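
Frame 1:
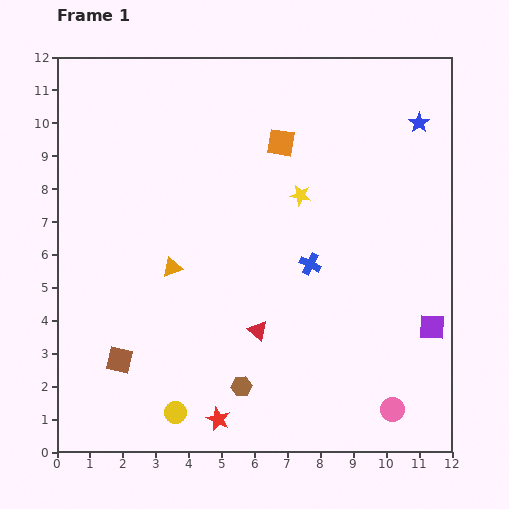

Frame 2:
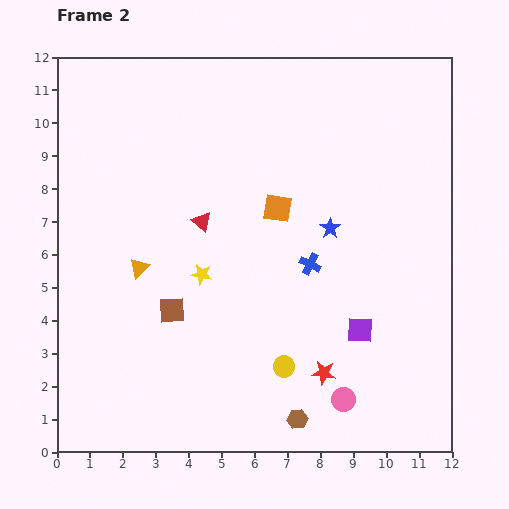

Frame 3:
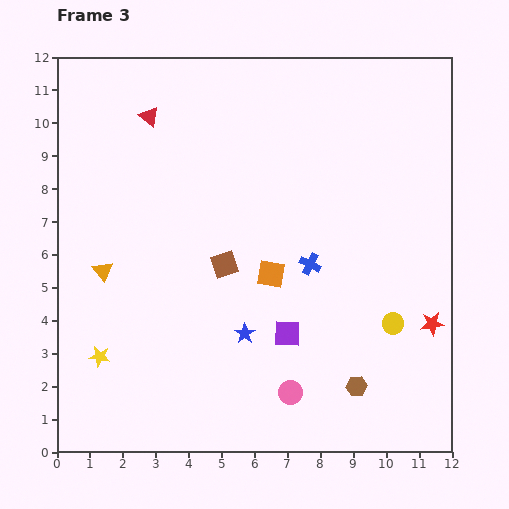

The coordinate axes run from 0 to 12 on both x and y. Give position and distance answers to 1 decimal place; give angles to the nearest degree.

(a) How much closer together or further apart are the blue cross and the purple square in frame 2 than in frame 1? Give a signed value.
-1.7

Distance in frame 1: 4.2. Distance in frame 2: 2.5.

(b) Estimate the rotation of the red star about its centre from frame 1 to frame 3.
31° counter-clockwise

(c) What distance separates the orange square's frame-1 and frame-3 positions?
4.0

The orange square moved from (6.8, 9.4) to (6.5, 5.4), a distance of √(0.3² + 4.0²) ≈ 4.0.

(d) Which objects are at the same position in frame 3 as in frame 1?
the blue cross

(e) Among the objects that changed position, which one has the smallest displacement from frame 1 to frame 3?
the orange triangle

(moved 2.1)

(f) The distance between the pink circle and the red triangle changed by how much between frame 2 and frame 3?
+2.5

Distance in frame 2: 6.9. Distance in frame 3: 9.4.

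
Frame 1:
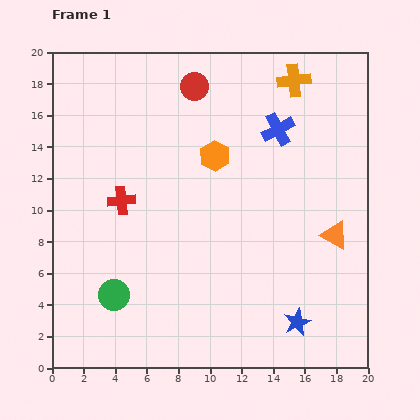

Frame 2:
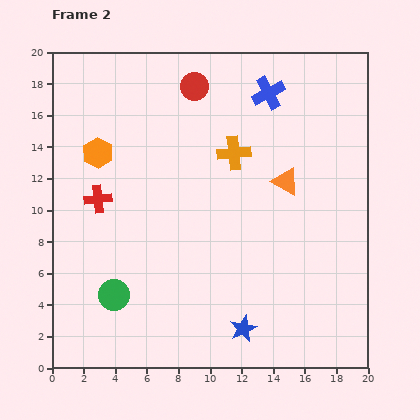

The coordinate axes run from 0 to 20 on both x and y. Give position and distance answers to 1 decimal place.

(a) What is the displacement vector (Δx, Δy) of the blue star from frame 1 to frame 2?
(-3.4, -0.4)

The blue star was at (15.5, 2.9) in frame 1 and (12.1, 2.5) in frame 2.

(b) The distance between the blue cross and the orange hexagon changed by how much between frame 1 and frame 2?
+7.1

Distance in frame 1: 4.3. Distance in frame 2: 11.4.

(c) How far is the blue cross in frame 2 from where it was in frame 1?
2.4

The blue cross moved from (14.3, 15.1) to (13.7, 17.4), a distance of √(0.6² + 2.3²) ≈ 2.4.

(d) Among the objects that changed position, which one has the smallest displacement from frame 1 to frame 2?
the red cross

(moved 1.5)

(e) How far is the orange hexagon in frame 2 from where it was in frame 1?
7.4

The orange hexagon moved from (10.3, 13.4) to (2.9, 13.6), a distance of √(7.4² + 0.2²) ≈ 7.4.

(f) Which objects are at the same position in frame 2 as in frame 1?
the red circle, the green circle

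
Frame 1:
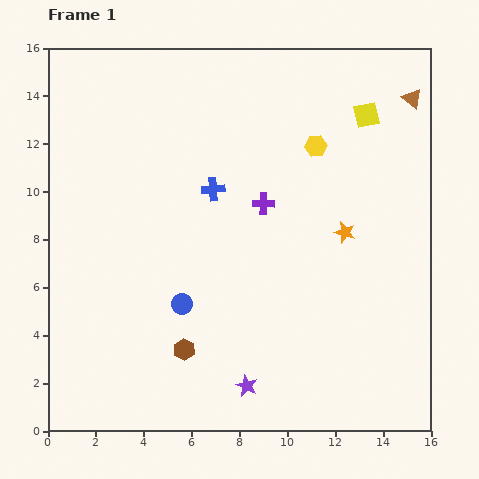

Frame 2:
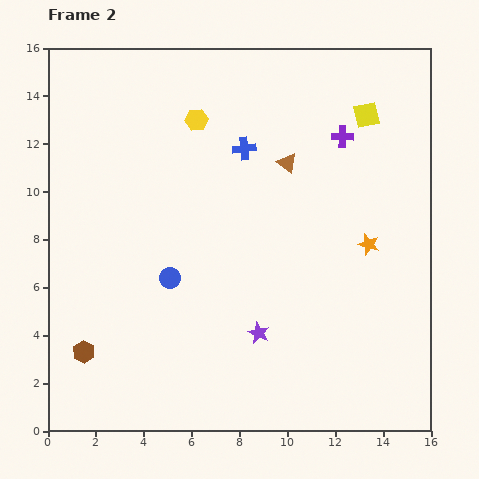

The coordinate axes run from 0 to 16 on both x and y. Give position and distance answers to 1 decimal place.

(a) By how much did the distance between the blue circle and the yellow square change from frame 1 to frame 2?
-0.3

Distance in frame 1: 11.0. Distance in frame 2: 10.7.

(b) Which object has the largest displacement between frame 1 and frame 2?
the brown triangle

(moved 5.9; next 5.1)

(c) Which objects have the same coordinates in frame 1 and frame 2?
the yellow square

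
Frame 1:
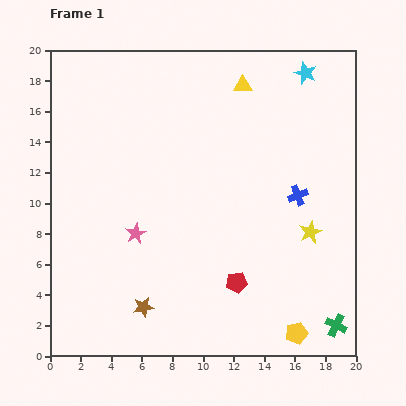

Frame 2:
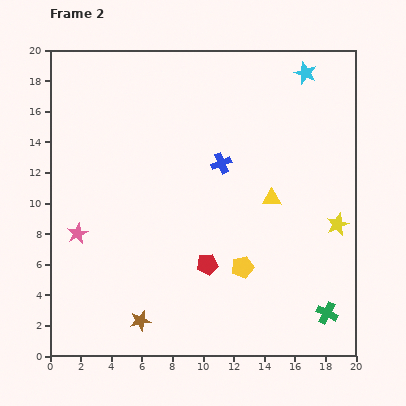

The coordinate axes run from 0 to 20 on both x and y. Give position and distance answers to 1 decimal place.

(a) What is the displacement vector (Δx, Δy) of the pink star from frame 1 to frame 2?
(-3.8, 0.0)

The pink star was at (5.6, 8.0) in frame 1 and (1.8, 8.0) in frame 2.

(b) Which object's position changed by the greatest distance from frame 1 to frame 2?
the yellow triangle

(moved 7.6; next 5.5)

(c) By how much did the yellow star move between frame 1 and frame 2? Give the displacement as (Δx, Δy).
(1.8, 0.5)

The yellow star was at (17.0, 8.1) in frame 1 and (18.8, 8.6) in frame 2.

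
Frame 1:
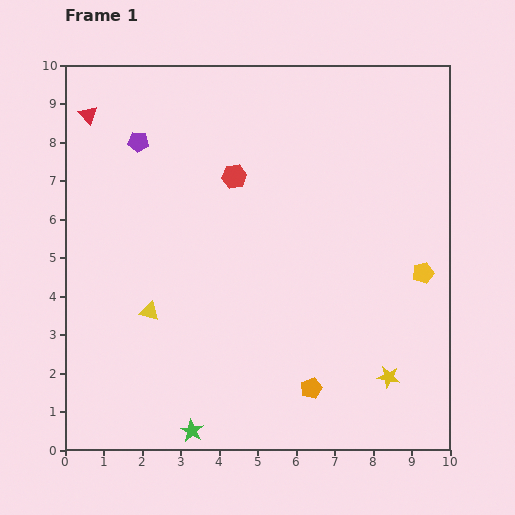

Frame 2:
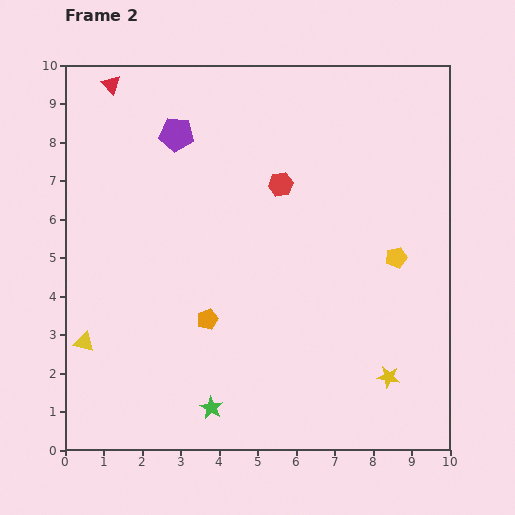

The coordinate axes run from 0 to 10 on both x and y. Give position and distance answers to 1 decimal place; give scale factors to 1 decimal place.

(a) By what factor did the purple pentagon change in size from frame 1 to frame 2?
1.7×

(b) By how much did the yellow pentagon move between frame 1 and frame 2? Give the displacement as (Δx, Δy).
(-0.7, 0.4)

The yellow pentagon was at (9.3, 4.6) in frame 1 and (8.6, 5.0) in frame 2.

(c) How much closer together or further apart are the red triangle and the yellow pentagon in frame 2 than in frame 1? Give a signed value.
-0.9

Distance in frame 1: 9.6. Distance in frame 2: 8.7.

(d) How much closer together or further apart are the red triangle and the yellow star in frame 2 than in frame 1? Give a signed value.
+0.2

Distance in frame 1: 10.3. Distance in frame 2: 10.5.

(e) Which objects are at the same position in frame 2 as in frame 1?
the yellow star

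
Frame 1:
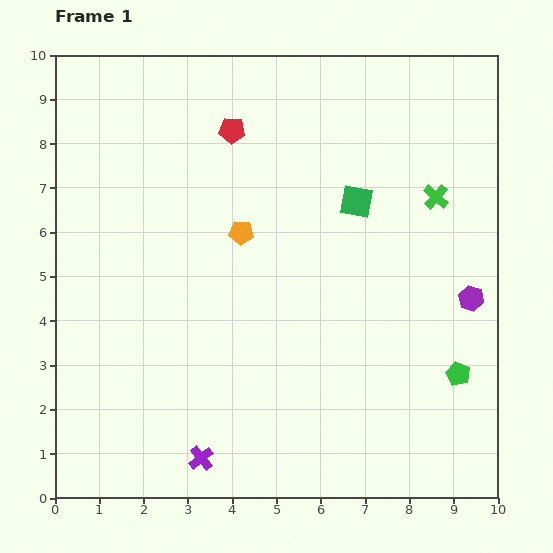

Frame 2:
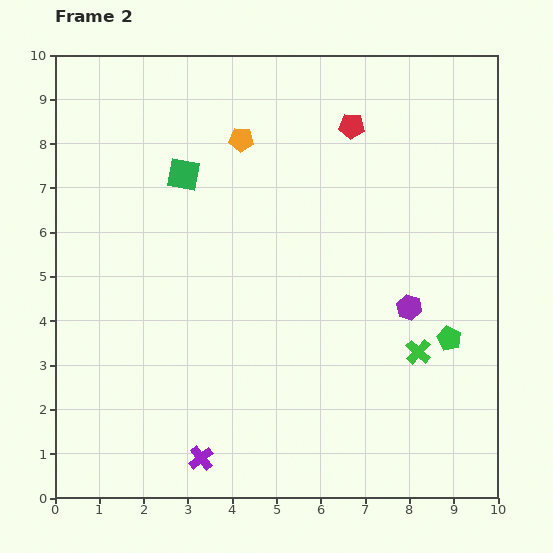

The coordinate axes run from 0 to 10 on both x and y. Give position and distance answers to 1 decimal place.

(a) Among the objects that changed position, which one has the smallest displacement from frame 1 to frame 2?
the green pentagon

(moved 0.8)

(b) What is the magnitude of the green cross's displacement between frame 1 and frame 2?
3.5

The green cross moved from (8.6, 6.8) to (8.2, 3.3), a distance of √(0.4² + 3.5²) ≈ 3.5.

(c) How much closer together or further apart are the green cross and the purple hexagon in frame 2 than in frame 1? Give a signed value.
-1.4

Distance in frame 1: 2.4. Distance in frame 2: 1.0.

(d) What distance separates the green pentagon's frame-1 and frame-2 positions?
0.8

The green pentagon moved from (9.1, 2.8) to (8.9, 3.6), a distance of √(0.2² + 0.8²) ≈ 0.8.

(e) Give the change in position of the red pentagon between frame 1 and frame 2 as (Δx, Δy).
(2.7, 0.1)

The red pentagon was at (4.0, 8.3) in frame 1 and (6.7, 8.4) in frame 2.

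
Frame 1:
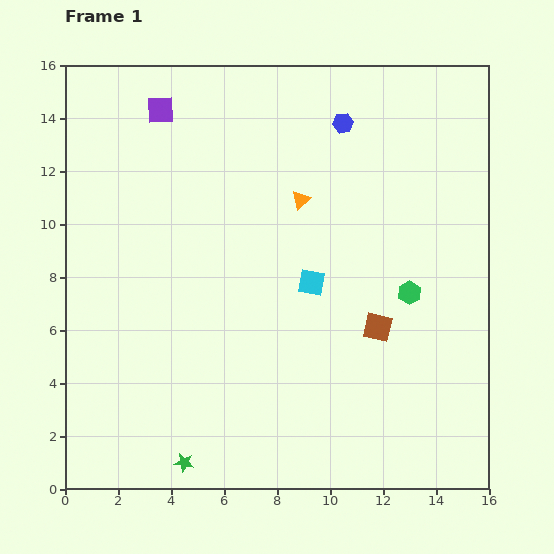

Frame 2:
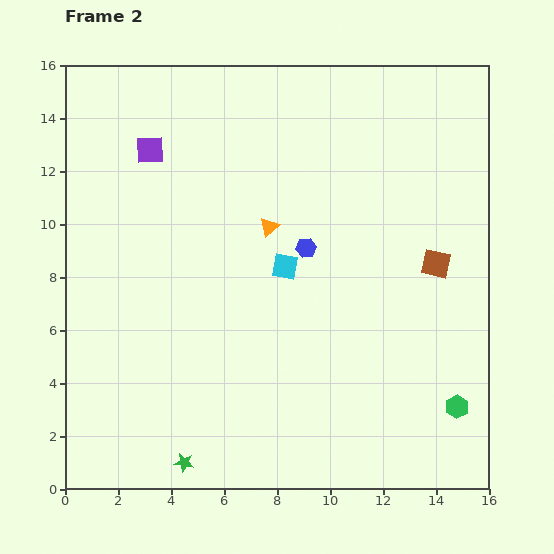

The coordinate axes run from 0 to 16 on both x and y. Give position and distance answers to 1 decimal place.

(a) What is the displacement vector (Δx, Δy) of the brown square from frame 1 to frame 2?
(2.2, 2.4)

The brown square was at (11.8, 6.1) in frame 1 and (14.0, 8.5) in frame 2.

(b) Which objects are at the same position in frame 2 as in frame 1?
the green star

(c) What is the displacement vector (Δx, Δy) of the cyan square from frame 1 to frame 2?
(-1.0, 0.6)

The cyan square was at (9.3, 7.8) in frame 1 and (8.3, 8.4) in frame 2.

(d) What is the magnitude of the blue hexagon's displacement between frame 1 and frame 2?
4.9

The blue hexagon moved from (10.5, 13.8) to (9.1, 9.1), a distance of √(1.4² + 4.7²) ≈ 4.9.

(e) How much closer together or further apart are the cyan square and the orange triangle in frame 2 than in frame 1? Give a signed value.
-1.5

Distance in frame 1: 3.1. Distance in frame 2: 1.6.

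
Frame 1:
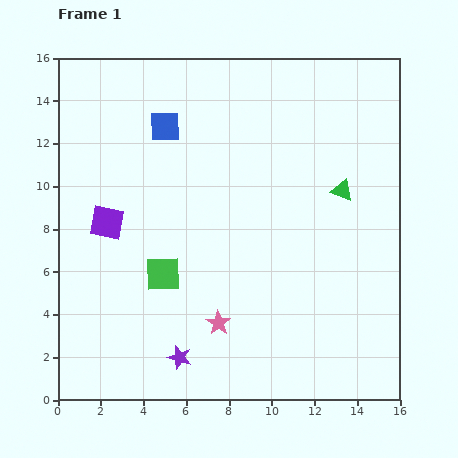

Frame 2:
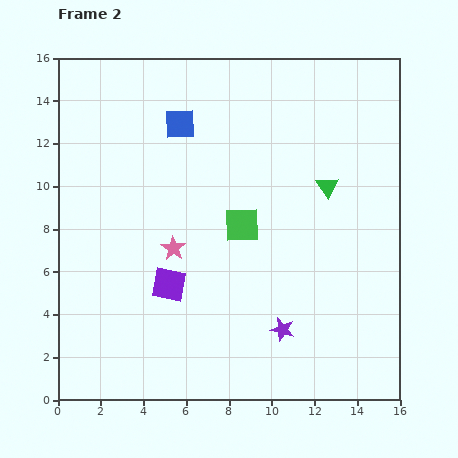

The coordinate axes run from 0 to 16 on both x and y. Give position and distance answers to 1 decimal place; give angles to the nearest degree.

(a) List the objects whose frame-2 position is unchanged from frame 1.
none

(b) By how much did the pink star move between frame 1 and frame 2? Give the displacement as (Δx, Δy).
(-2.1, 3.5)

The pink star was at (7.5, 3.6) in frame 1 and (5.4, 7.1) in frame 2.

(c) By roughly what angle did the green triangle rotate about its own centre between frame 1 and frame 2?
37° clockwise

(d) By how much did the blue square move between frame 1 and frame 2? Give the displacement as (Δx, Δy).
(0.7, 0.1)

The blue square was at (5.0, 12.8) in frame 1 and (5.7, 12.9) in frame 2.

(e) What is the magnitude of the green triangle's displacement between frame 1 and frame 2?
0.7

The green triangle moved from (13.3, 9.8) to (12.6, 10.0), a distance of √(0.7² + 0.2²) ≈ 0.7.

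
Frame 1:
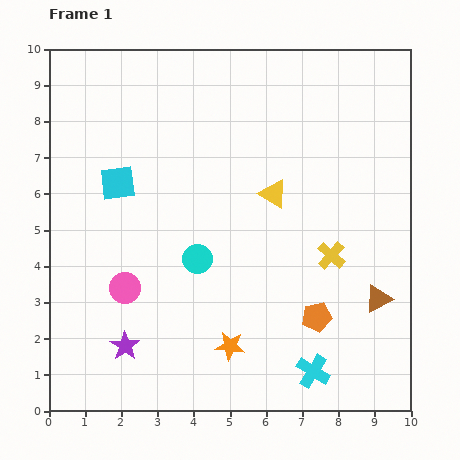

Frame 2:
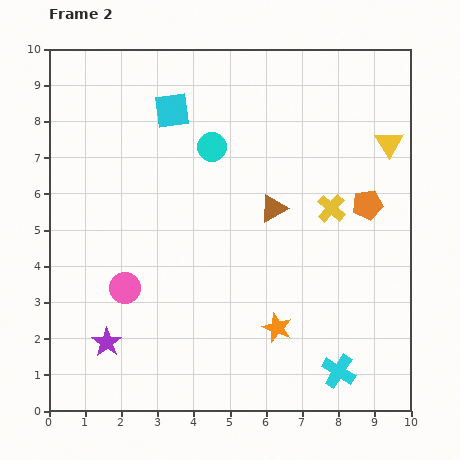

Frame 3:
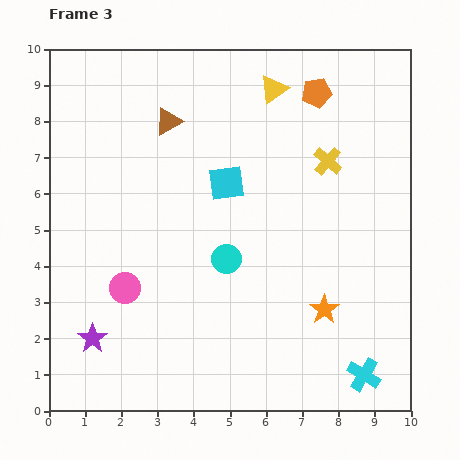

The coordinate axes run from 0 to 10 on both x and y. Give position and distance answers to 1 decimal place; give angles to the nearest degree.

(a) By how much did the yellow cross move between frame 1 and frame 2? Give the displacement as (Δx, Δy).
(0.0, 1.3)

The yellow cross was at (7.8, 4.3) in frame 1 and (7.8, 5.6) in frame 2.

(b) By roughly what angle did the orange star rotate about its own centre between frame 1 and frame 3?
31° clockwise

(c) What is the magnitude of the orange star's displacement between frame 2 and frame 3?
1.4

The orange star moved from (6.3, 2.3) to (7.6, 2.8), a distance of √(1.3² + 0.5²) ≈ 1.4.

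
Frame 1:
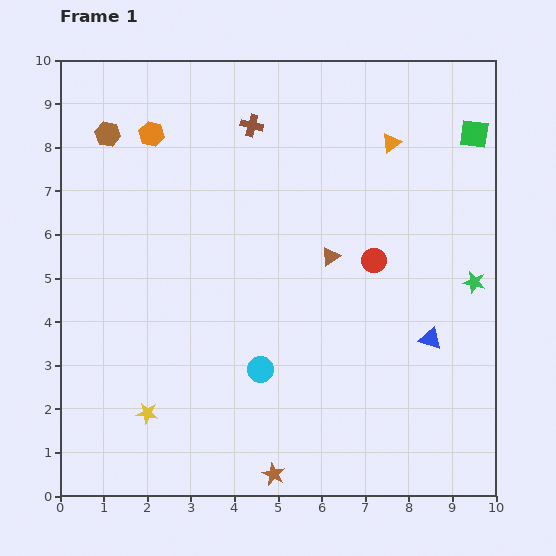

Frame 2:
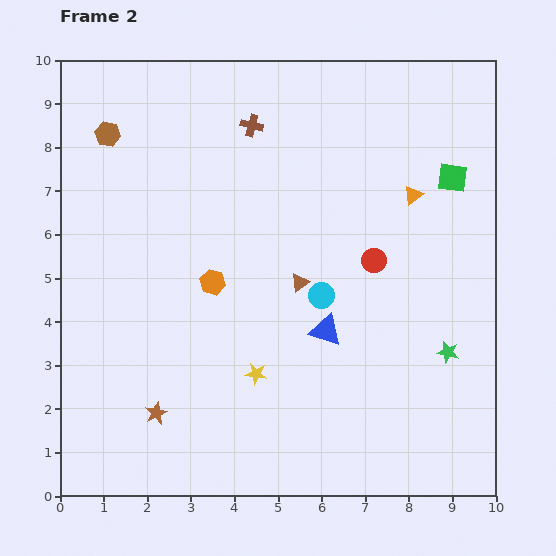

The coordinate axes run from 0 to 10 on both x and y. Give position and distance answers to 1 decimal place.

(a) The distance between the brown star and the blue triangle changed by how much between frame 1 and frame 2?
-0.5

Distance in frame 1: 4.8. Distance in frame 2: 4.3.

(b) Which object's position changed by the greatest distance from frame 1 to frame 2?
the orange hexagon

(moved 3.7; next 3.0)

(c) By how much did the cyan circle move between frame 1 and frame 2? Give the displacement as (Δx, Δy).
(1.4, 1.7)

The cyan circle was at (4.6, 2.9) in frame 1 and (6.0, 4.6) in frame 2.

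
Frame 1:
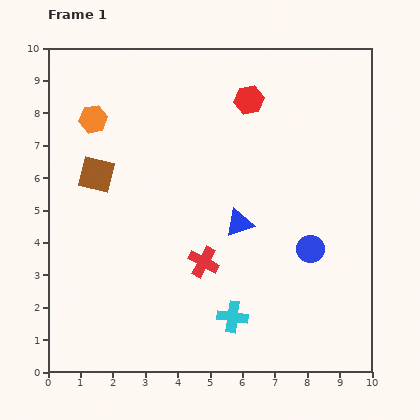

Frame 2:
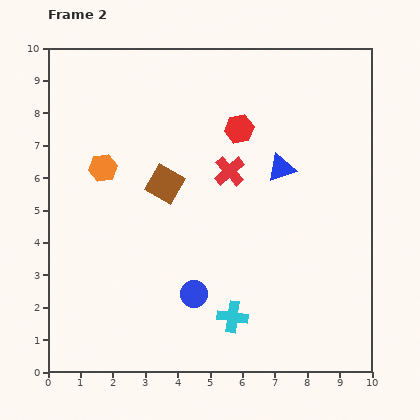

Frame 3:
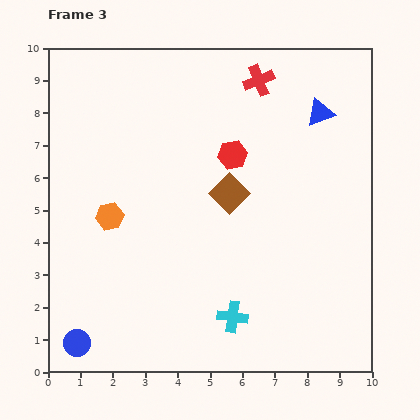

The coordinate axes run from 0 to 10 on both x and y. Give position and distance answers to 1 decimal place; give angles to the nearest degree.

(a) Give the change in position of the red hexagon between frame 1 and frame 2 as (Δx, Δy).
(-0.3, -0.9)

The red hexagon was at (6.2, 8.4) in frame 1 and (5.9, 7.5) in frame 2.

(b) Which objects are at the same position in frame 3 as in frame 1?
the cyan cross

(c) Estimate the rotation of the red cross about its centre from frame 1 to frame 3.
39° clockwise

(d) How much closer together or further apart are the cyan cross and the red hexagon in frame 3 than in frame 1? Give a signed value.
-1.7

Distance in frame 1: 6.7. Distance in frame 3: 5.0.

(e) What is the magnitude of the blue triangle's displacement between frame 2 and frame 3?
2.1

The blue triangle moved from (7.2, 6.3) to (8.4, 8.0), a distance of √(1.2² + 1.7²) ≈ 2.1.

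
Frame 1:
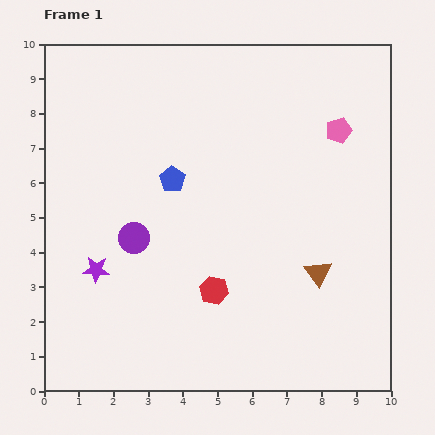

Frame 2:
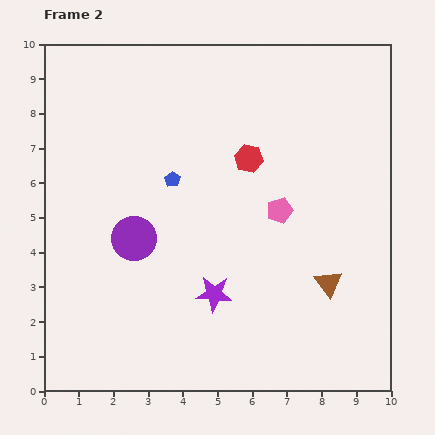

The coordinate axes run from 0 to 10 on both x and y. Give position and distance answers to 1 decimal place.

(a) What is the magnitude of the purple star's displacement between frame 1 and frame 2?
3.5

The purple star moved from (1.5, 3.5) to (4.9, 2.8), a distance of √(3.4² + 0.7²) ≈ 3.5.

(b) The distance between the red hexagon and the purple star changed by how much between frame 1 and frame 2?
+0.5

Distance in frame 1: 3.5. Distance in frame 2: 4.0.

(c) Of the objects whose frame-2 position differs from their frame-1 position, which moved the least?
the brown triangle

(moved 0.4)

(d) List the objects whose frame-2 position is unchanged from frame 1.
the purple circle, the blue pentagon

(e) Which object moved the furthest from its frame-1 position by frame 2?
the red hexagon

(moved 3.9; next 3.5)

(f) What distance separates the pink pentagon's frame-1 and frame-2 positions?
2.9

The pink pentagon moved from (8.5, 7.5) to (6.8, 5.2), a distance of √(1.7² + 2.3²) ≈ 2.9.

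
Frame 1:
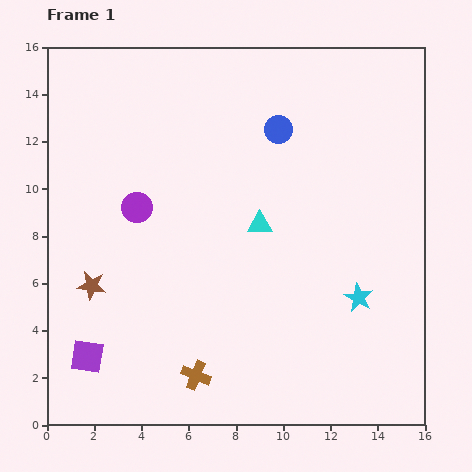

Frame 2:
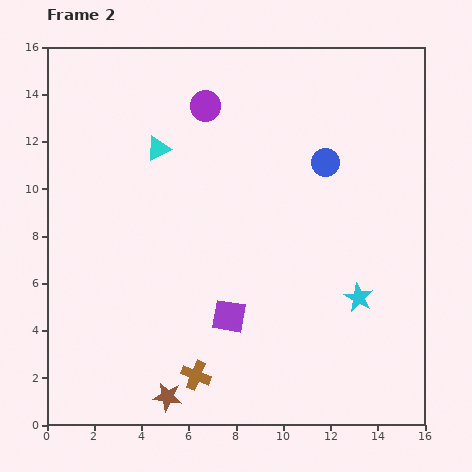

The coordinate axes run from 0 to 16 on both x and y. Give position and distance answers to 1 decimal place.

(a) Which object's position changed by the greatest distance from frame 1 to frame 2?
the purple square

(moved 6.2; next 5.7)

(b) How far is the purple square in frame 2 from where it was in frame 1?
6.2

The purple square moved from (1.7, 2.9) to (7.7, 4.6), a distance of √(6.0² + 1.7²) ≈ 6.2.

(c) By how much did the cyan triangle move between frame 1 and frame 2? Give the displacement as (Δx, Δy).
(-4.3, 3.2)

The cyan triangle was at (9.0, 8.5) in frame 1 and (4.7, 11.7) in frame 2.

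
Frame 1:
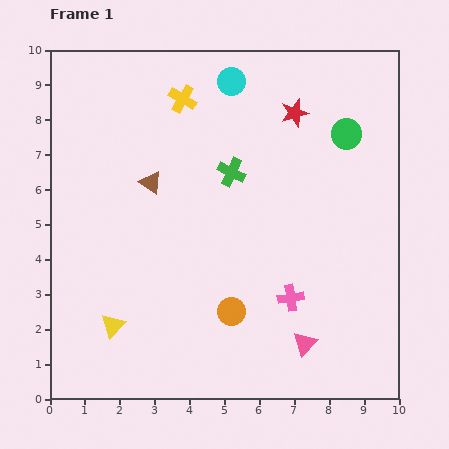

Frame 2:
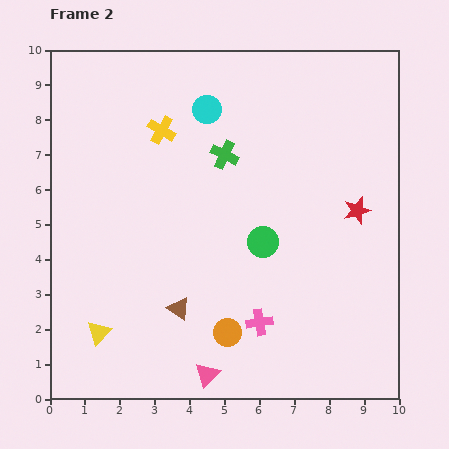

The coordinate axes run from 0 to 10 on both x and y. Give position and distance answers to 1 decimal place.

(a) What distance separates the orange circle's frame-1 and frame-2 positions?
0.6

The orange circle moved from (5.2, 2.5) to (5.1, 1.9), a distance of √(0.1² + 0.6²) ≈ 0.6.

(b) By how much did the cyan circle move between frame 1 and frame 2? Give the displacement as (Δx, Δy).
(-0.7, -0.8)

The cyan circle was at (5.2, 9.1) in frame 1 and (4.5, 8.3) in frame 2.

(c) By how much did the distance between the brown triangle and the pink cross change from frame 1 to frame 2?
-2.9

Distance in frame 1: 5.2. Distance in frame 2: 2.3.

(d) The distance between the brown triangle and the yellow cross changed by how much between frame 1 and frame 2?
+2.5

Distance in frame 1: 2.6. Distance in frame 2: 5.1.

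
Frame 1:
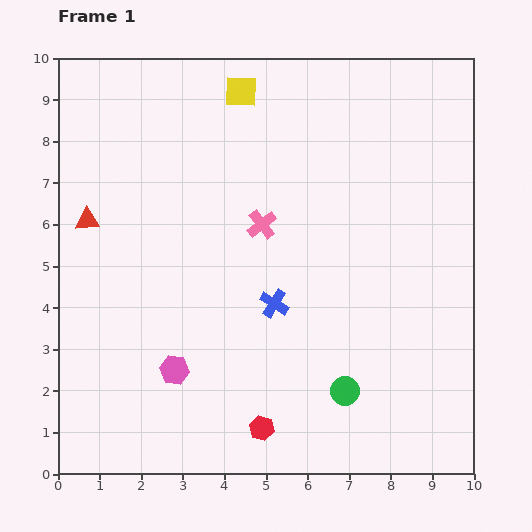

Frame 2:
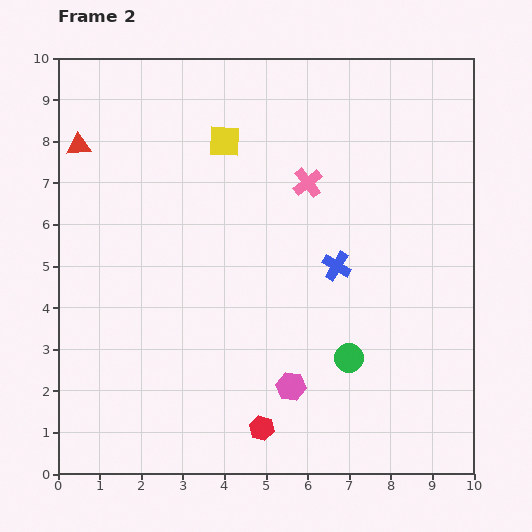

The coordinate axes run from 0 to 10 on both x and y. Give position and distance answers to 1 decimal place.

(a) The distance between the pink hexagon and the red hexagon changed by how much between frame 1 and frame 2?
-1.3

Distance in frame 1: 2.5. Distance in frame 2: 1.2.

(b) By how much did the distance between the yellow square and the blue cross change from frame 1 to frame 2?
-1.2

Distance in frame 1: 5.2. Distance in frame 2: 4.0.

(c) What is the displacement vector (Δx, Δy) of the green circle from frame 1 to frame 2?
(0.1, 0.8)

The green circle was at (6.9, 2.0) in frame 1 and (7.0, 2.8) in frame 2.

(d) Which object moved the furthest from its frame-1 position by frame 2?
the pink hexagon

(moved 2.8; next 1.8)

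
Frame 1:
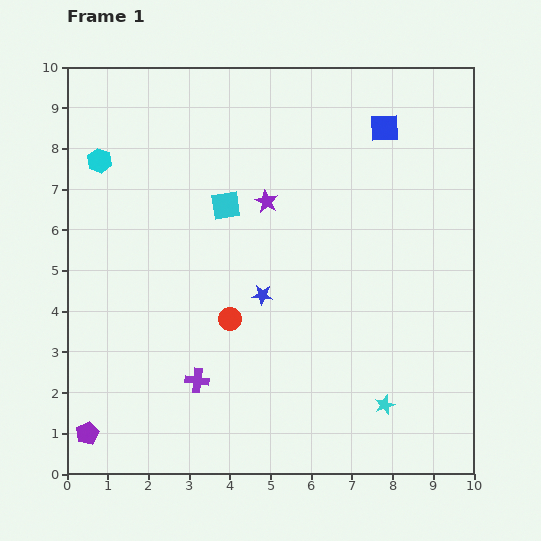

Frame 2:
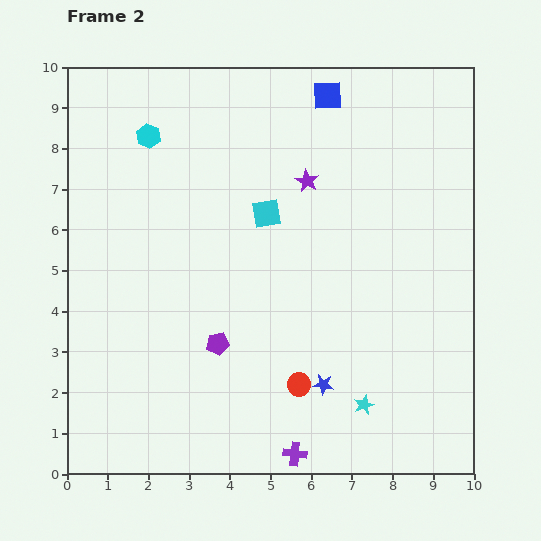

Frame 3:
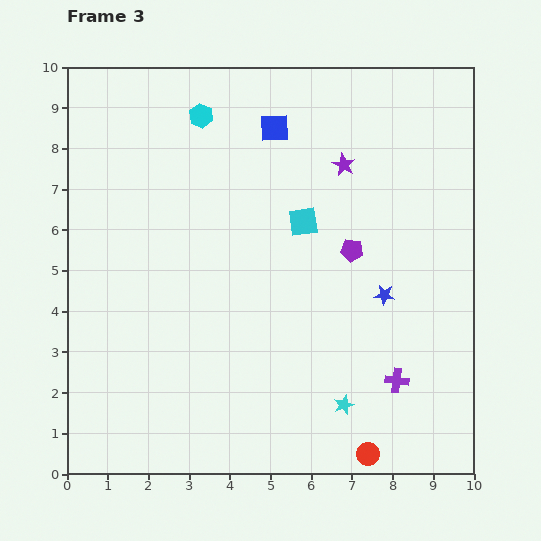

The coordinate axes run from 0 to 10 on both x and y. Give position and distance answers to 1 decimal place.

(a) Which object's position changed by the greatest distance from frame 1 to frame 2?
the purple pentagon

(moved 3.9; next 3.0)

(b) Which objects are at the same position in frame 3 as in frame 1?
none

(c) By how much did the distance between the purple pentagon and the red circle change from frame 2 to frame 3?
+2.8

Distance in frame 2: 2.2. Distance in frame 3: 5.0.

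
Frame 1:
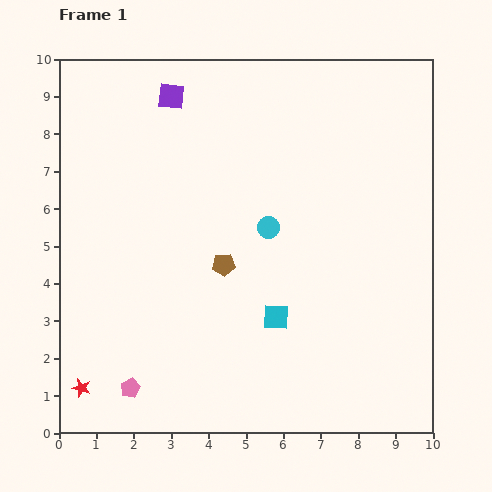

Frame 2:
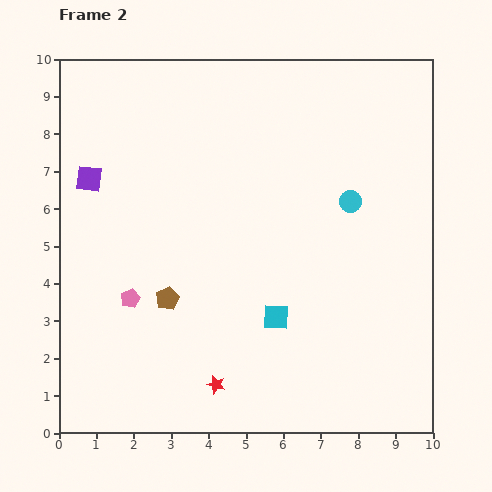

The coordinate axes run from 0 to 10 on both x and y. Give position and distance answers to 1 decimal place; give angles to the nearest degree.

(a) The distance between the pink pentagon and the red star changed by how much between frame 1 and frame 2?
+2.0

Distance in frame 1: 1.3. Distance in frame 2: 3.3.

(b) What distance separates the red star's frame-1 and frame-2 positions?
3.6

The red star moved from (0.6, 1.2) to (4.2, 1.3), a distance of √(3.6² + 0.1²) ≈ 3.6.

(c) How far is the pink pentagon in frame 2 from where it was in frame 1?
2.4

The pink pentagon moved from (1.9, 1.2) to (1.9, 3.6), a distance of √(0.0² + 2.4²) ≈ 2.4.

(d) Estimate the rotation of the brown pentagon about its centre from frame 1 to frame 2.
24° counter-clockwise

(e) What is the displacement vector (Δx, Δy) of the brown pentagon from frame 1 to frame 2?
(-1.5, -0.9)

The brown pentagon was at (4.4, 4.5) in frame 1 and (2.9, 3.6) in frame 2.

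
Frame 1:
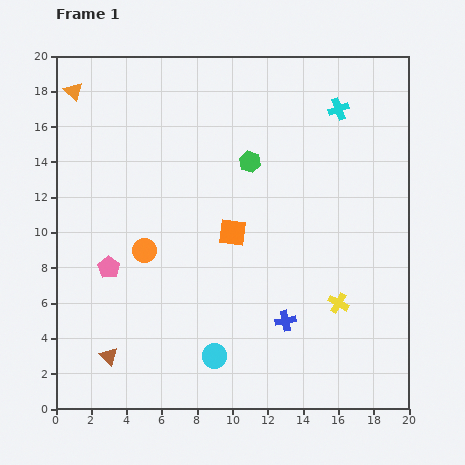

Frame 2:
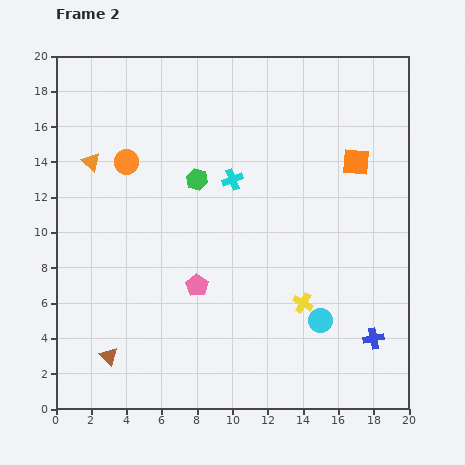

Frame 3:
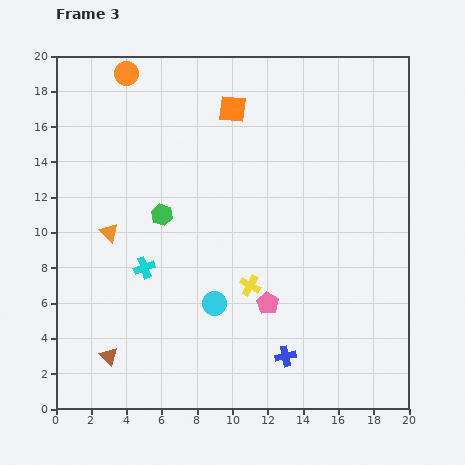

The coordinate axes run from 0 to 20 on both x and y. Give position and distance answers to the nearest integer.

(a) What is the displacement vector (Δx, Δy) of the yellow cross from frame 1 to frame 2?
(-2, 0)

The yellow cross was at (16, 6) in frame 1 and (14, 6) in frame 2.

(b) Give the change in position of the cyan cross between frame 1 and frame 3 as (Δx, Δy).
(-11, -9)

The cyan cross was at (16, 17) in frame 1 and (5, 8) in frame 3.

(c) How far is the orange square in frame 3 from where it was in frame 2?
8

The orange square moved from (17, 14) to (10, 17), a distance of √(7² + 3²) ≈ 8.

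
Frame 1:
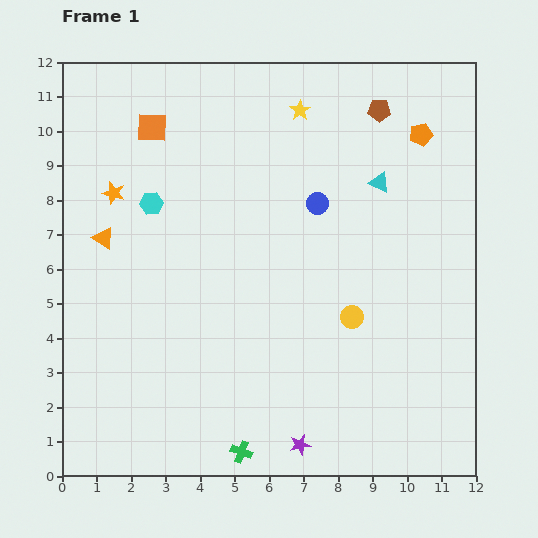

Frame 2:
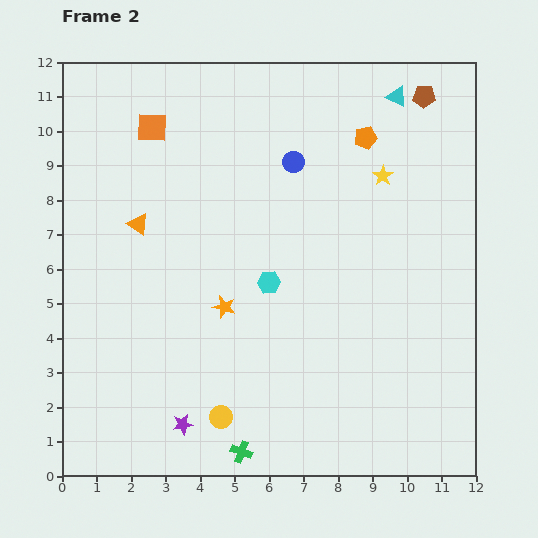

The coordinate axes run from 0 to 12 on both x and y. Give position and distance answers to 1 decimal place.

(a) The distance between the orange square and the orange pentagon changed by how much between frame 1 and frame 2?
-1.6

Distance in frame 1: 7.8. Distance in frame 2: 6.2.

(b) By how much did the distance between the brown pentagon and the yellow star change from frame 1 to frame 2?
+0.3

Distance in frame 1: 2.3. Distance in frame 2: 2.6.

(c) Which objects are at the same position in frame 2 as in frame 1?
the orange square, the green cross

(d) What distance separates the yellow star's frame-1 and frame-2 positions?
3.1

The yellow star moved from (6.9, 10.6) to (9.3, 8.7), a distance of √(2.4² + 1.9²) ≈ 3.1.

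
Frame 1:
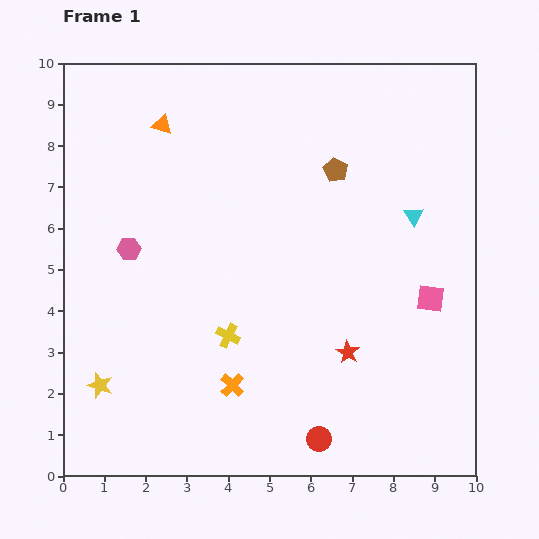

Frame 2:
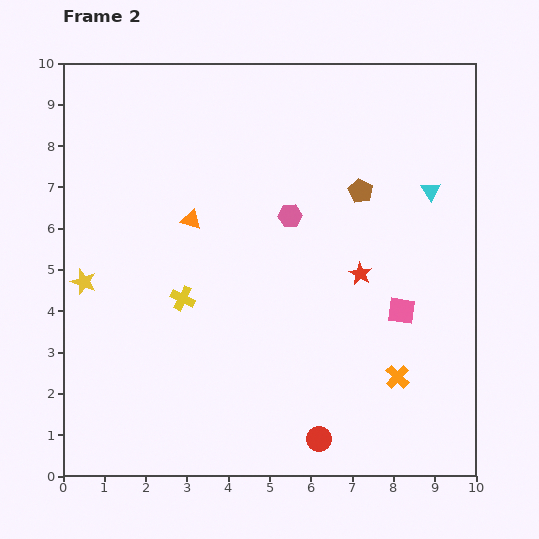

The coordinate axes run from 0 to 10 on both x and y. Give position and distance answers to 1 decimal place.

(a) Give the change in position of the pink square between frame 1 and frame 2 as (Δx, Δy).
(-0.7, -0.3)

The pink square was at (8.9, 4.3) in frame 1 and (8.2, 4.0) in frame 2.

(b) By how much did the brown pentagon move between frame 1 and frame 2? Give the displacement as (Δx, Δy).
(0.6, -0.5)

The brown pentagon was at (6.6, 7.4) in frame 1 and (7.2, 6.9) in frame 2.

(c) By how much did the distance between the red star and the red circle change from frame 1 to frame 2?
+1.9

Distance in frame 1: 2.2. Distance in frame 2: 4.1.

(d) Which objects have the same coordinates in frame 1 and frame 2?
the red circle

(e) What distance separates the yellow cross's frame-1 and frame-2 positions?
1.4

The yellow cross moved from (4.0, 3.4) to (2.9, 4.3), a distance of √(1.1² + 0.9²) ≈ 1.4.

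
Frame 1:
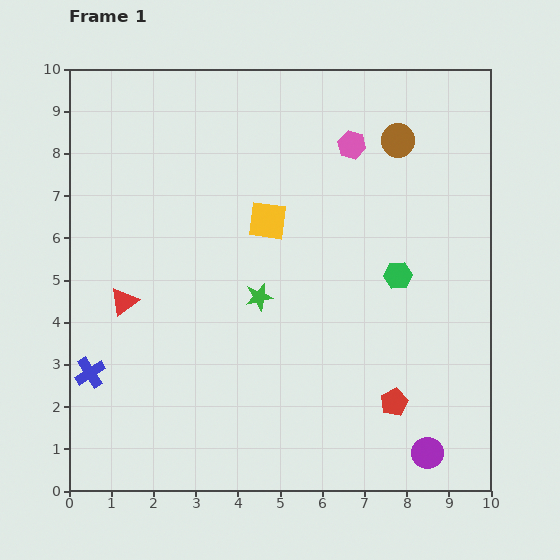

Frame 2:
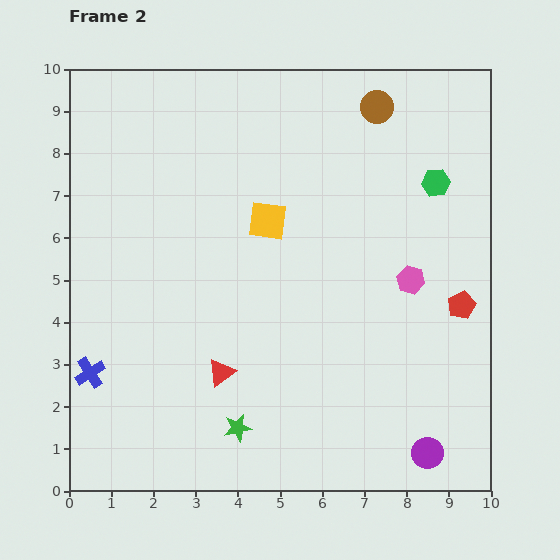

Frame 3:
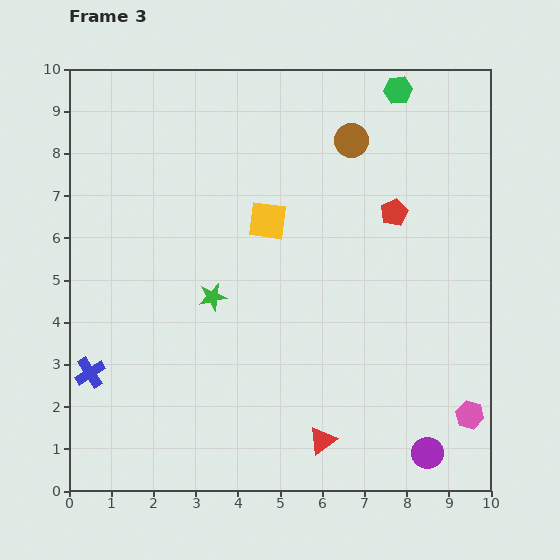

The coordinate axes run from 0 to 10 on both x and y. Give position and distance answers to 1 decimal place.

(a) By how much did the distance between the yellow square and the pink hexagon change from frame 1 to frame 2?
+1.0

Distance in frame 1: 2.7. Distance in frame 2: 3.7.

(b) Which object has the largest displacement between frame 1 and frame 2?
the pink hexagon

(moved 3.5; next 3.1)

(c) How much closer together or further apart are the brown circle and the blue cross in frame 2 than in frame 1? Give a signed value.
+0.2

Distance in frame 1: 9.1. Distance in frame 2: 9.3.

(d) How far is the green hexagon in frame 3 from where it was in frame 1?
4.4

The green hexagon moved from (7.8, 5.1) to (7.8, 9.5), a distance of √(0.0² + 4.4²) ≈ 4.4.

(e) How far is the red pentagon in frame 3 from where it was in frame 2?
2.7

The red pentagon moved from (9.3, 4.4) to (7.7, 6.6), a distance of √(1.6² + 2.2²) ≈ 2.7.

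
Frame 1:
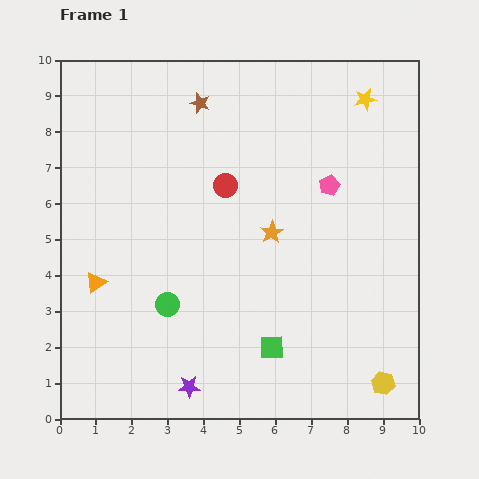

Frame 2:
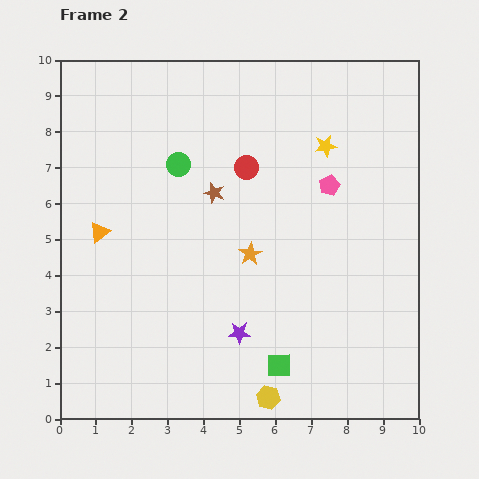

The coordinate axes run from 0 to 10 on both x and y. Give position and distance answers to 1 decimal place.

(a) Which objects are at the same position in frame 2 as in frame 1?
the pink pentagon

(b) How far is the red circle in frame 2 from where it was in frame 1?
0.8

The red circle moved from (4.6, 6.5) to (5.2, 7.0), a distance of √(0.6² + 0.5²) ≈ 0.8.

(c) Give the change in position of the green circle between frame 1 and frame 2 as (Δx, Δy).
(0.3, 3.9)

The green circle was at (3.0, 3.2) in frame 1 and (3.3, 7.1) in frame 2.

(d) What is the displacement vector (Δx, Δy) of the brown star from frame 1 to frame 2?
(0.4, -2.5)

The brown star was at (3.9, 8.8) in frame 1 and (4.3, 6.3) in frame 2.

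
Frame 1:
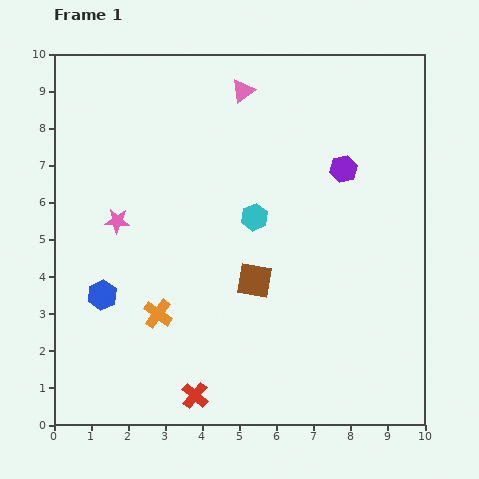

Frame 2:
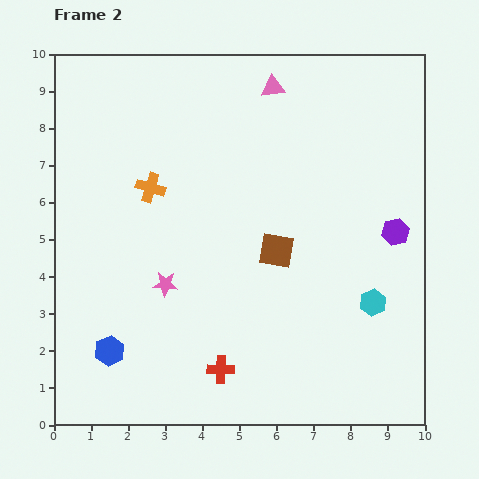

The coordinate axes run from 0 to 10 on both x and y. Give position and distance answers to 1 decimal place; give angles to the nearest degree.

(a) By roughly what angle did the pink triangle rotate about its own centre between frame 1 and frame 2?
29° clockwise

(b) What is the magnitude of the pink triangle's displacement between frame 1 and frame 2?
0.8

The pink triangle moved from (5.1, 9.0) to (5.9, 9.1), a distance of √(0.8² + 0.1²) ≈ 0.8.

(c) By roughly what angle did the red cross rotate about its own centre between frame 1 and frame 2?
39° counter-clockwise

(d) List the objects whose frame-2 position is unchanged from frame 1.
none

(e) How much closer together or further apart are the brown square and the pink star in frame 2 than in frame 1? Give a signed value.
-0.9

Distance in frame 1: 4.0. Distance in frame 2: 3.1.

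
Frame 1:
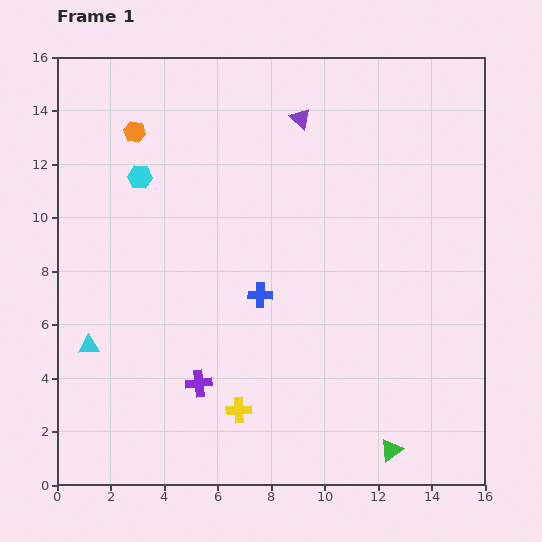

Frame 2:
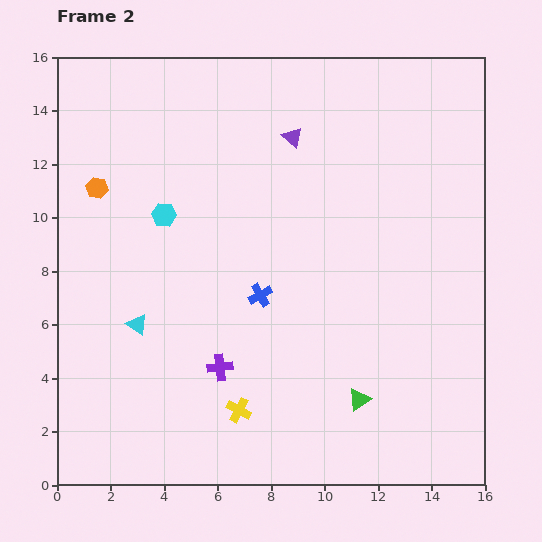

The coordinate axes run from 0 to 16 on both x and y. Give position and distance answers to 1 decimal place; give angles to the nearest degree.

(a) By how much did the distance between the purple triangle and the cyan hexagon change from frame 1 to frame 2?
-0.8

Distance in frame 1: 6.4. Distance in frame 2: 5.6.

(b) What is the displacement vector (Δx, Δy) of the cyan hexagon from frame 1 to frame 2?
(0.9, -1.4)

The cyan hexagon was at (3.1, 11.5) in frame 1 and (4.0, 10.1) in frame 2.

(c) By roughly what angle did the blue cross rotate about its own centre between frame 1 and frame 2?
31° counter-clockwise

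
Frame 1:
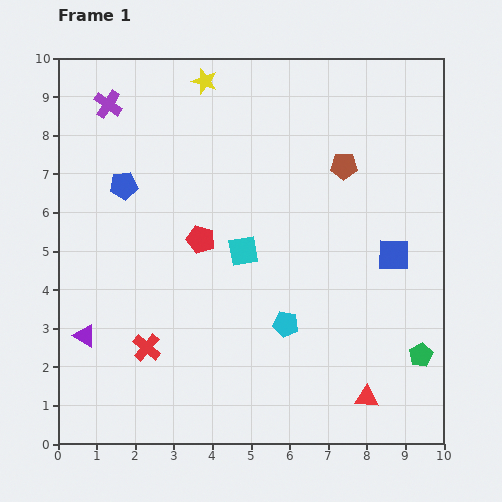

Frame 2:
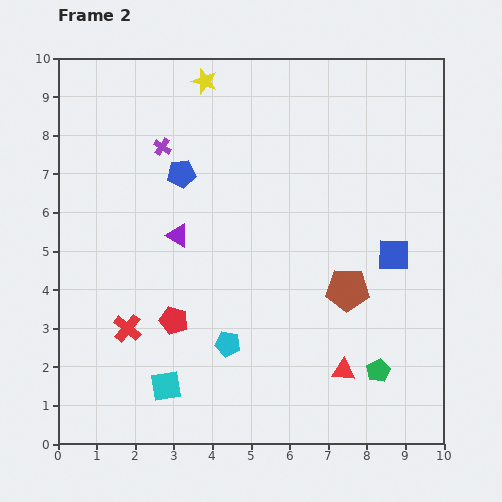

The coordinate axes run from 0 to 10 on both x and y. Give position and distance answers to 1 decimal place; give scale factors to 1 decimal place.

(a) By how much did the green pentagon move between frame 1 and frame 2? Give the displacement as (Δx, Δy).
(-1.1, -0.4)

The green pentagon was at (9.4, 2.3) in frame 1 and (8.3, 1.9) in frame 2.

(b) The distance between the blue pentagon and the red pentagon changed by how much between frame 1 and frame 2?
+1.4

Distance in frame 1: 2.4. Distance in frame 2: 3.8.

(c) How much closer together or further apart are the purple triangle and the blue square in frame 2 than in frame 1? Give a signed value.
-2.7

Distance in frame 1: 8.3. Distance in frame 2: 5.6.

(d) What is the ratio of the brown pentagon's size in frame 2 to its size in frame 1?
1.6×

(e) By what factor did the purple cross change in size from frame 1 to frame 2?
0.6×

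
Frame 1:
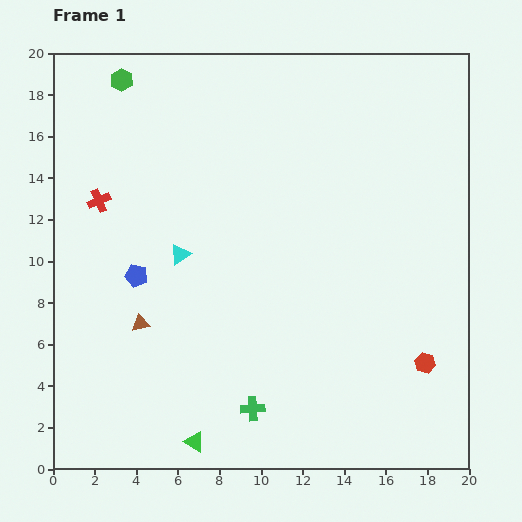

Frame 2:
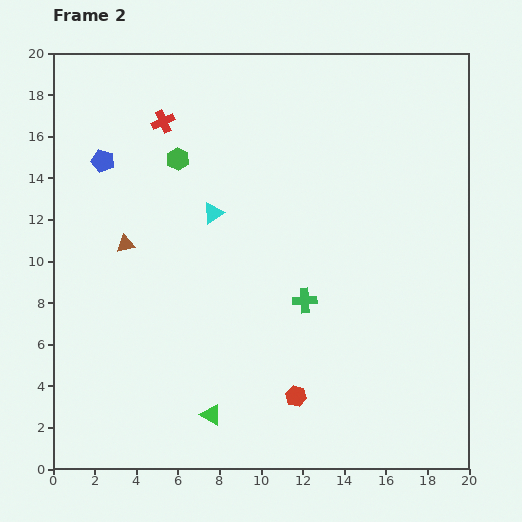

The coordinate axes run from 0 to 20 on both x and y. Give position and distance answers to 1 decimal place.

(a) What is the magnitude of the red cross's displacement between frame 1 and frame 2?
4.9

The red cross moved from (2.2, 12.9) to (5.3, 16.7), a distance of √(3.1² + 3.8²) ≈ 4.9.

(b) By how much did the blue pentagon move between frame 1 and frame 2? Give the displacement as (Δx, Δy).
(-1.6, 5.5)

The blue pentagon was at (4.0, 9.3) in frame 1 and (2.4, 14.8) in frame 2.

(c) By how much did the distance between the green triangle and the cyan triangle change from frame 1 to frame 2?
+0.7

Distance in frame 1: 9.0. Distance in frame 2: 9.7.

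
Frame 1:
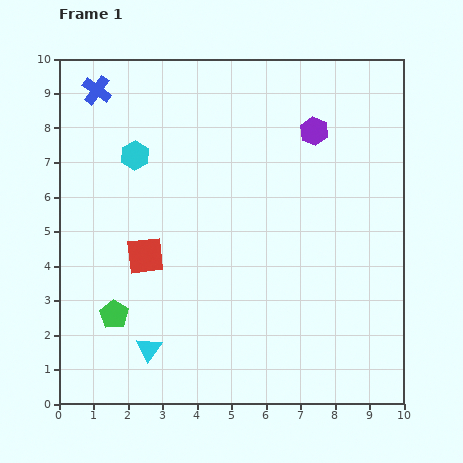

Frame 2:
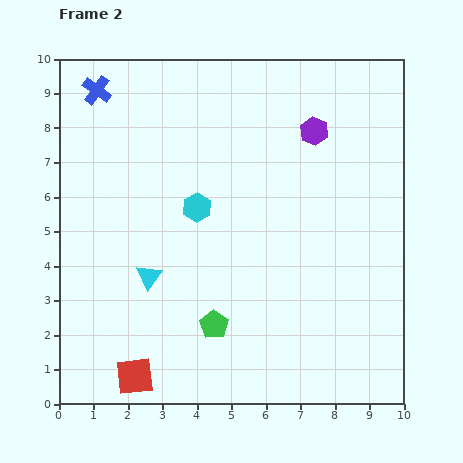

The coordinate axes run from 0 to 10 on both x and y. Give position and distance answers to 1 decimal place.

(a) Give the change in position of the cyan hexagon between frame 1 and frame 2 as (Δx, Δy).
(1.8, -1.5)

The cyan hexagon was at (2.2, 7.2) in frame 1 and (4.0, 5.7) in frame 2.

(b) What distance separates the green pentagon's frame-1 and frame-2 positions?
2.9

The green pentagon moved from (1.6, 2.6) to (4.5, 2.3), a distance of √(2.9² + 0.3²) ≈ 2.9.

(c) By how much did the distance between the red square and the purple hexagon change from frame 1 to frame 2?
+2.7

Distance in frame 1: 6.1. Distance in frame 2: 8.8.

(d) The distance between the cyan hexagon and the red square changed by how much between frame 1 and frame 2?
+2.3

Distance in frame 1: 2.9. Distance in frame 2: 5.2.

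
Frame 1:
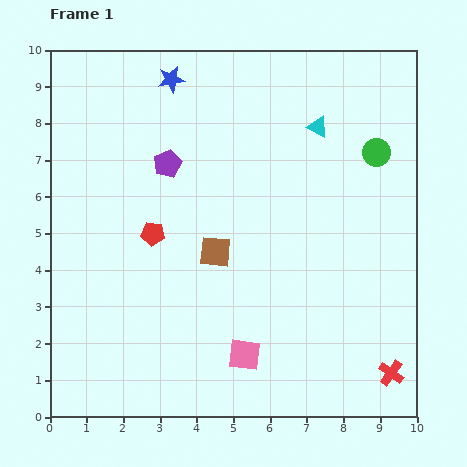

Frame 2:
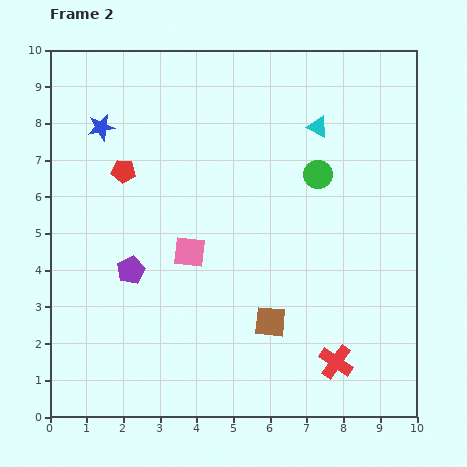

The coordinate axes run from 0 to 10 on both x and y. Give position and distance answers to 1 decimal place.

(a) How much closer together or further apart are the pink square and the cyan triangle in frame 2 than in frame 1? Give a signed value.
-1.6

Distance in frame 1: 6.5. Distance in frame 2: 4.9.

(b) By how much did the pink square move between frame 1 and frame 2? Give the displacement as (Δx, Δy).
(-1.5, 2.8)

The pink square was at (5.3, 1.7) in frame 1 and (3.8, 4.5) in frame 2.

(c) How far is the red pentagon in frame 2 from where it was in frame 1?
1.9

The red pentagon moved from (2.8, 5.0) to (2.0, 6.7), a distance of √(0.8² + 1.7²) ≈ 1.9.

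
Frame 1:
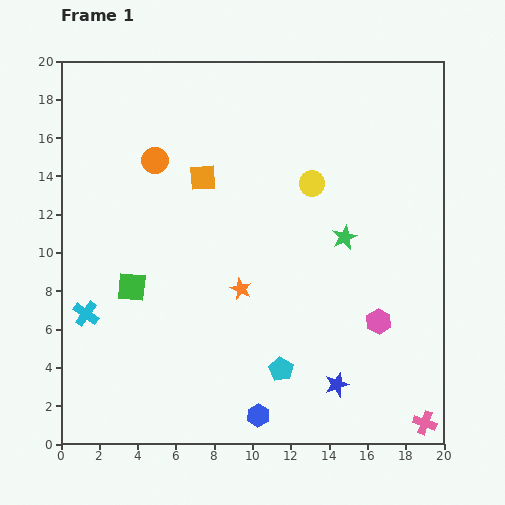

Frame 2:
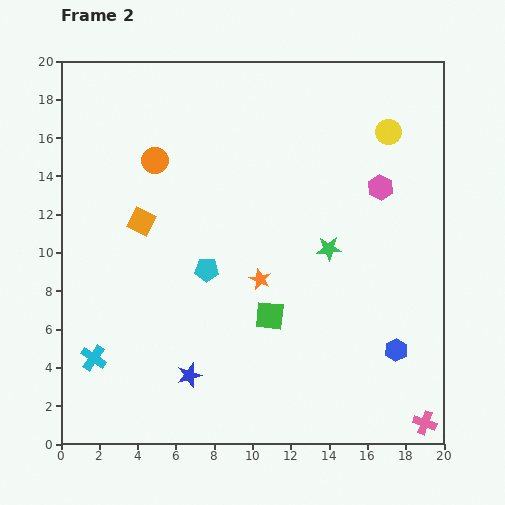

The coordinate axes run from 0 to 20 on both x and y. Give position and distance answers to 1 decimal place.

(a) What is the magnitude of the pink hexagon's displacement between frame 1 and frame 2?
7.0

The pink hexagon moved from (16.6, 6.4) to (16.7, 13.4), a distance of √(0.1² + 7.0²) ≈ 7.0.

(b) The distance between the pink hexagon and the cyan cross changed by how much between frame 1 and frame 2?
+2.1

Distance in frame 1: 15.3. Distance in frame 2: 17.4.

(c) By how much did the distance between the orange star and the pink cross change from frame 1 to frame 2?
-0.5

Distance in frame 1: 11.9. Distance in frame 2: 11.4.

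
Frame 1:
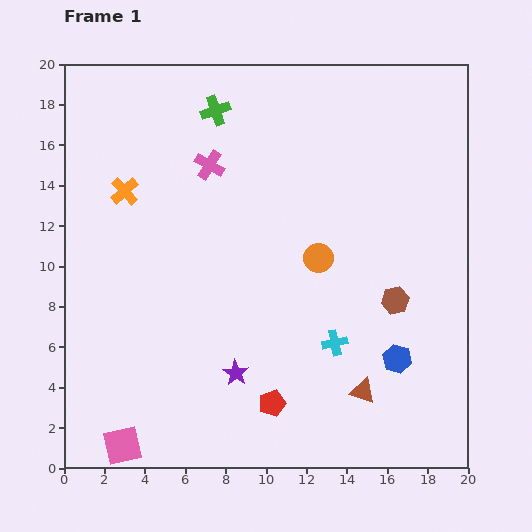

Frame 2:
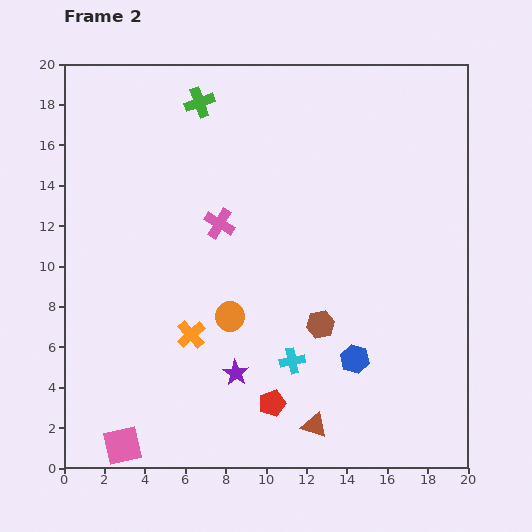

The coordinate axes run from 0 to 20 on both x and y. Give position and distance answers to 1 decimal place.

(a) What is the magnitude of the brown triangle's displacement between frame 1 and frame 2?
2.9

The brown triangle moved from (14.8, 3.8) to (12.4, 2.1), a distance of √(2.4² + 1.7²) ≈ 2.9.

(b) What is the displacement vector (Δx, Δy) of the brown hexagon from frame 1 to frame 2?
(-3.7, -1.2)

The brown hexagon was at (16.4, 8.3) in frame 1 and (12.7, 7.1) in frame 2.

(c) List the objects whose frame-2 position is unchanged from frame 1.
the red pentagon, the pink square, the purple star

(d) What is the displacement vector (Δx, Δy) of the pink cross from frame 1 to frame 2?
(0.5, -2.9)

The pink cross was at (7.2, 15.0) in frame 1 and (7.7, 12.1) in frame 2.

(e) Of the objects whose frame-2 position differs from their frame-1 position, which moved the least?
the green cross

(moved 0.9)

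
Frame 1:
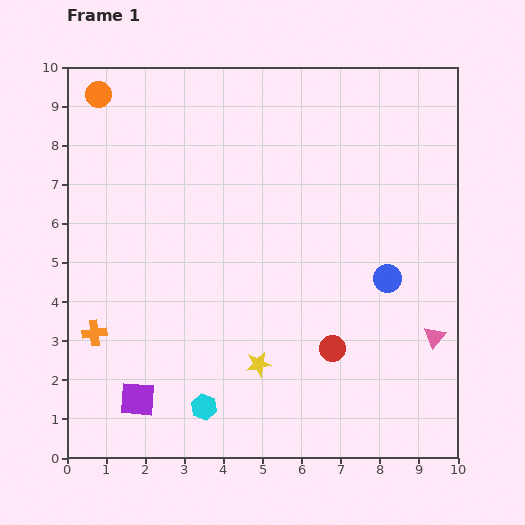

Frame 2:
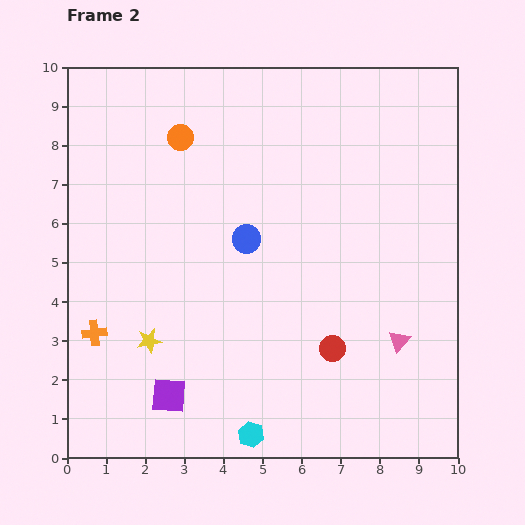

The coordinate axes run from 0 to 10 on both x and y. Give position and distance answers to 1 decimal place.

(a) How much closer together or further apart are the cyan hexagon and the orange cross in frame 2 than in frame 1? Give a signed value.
+1.4

Distance in frame 1: 3.4. Distance in frame 2: 4.8.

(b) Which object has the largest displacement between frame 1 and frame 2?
the blue circle

(moved 3.7; next 2.9)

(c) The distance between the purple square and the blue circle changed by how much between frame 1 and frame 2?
-2.6

Distance in frame 1: 7.1. Distance in frame 2: 4.5.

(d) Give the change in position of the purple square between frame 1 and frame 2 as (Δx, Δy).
(0.8, 0.1)

The purple square was at (1.8, 1.5) in frame 1 and (2.6, 1.6) in frame 2.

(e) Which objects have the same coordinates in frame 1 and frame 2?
the orange cross, the red circle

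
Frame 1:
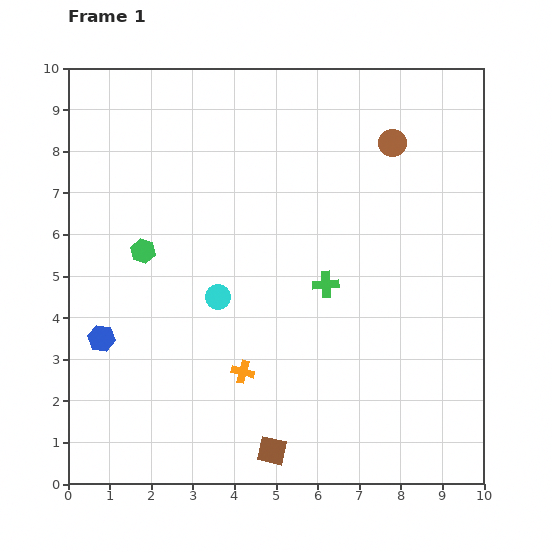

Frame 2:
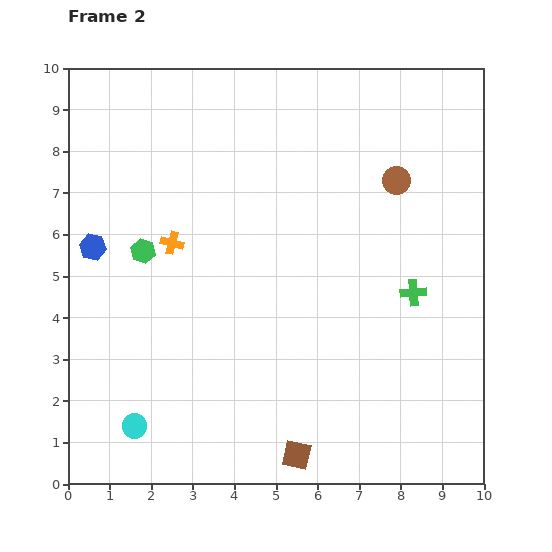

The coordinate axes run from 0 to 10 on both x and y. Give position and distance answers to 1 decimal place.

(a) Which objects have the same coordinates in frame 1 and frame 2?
the green hexagon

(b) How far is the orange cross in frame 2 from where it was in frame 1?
3.5

The orange cross moved from (4.2, 2.7) to (2.5, 5.8), a distance of √(1.7² + 3.1²) ≈ 3.5.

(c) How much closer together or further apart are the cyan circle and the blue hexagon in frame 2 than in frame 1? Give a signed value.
+1.4

Distance in frame 1: 3.0. Distance in frame 2: 4.4.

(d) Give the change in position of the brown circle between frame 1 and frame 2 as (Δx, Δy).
(0.1, -0.9)

The brown circle was at (7.8, 8.2) in frame 1 and (7.9, 7.3) in frame 2.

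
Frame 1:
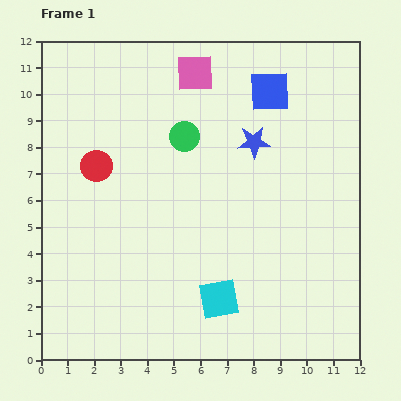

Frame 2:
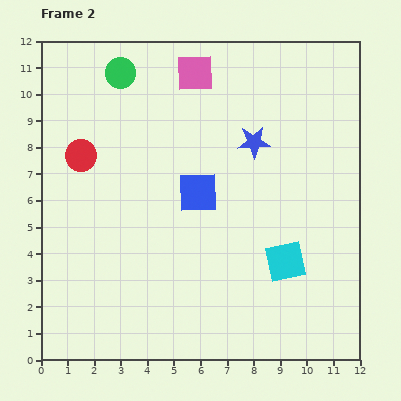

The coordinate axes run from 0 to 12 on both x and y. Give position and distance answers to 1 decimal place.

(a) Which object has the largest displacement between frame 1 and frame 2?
the blue square

(moved 4.7; next 3.4)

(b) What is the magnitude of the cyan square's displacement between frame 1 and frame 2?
2.9

The cyan square moved from (6.7, 2.3) to (9.2, 3.7), a distance of √(2.5² + 1.4²) ≈ 2.9.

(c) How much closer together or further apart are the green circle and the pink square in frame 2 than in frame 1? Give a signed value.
+0.4

Distance in frame 1: 2.4. Distance in frame 2: 2.8.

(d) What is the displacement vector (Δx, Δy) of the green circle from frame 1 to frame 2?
(-2.4, 2.4)

The green circle was at (5.4, 8.4) in frame 1 and (3.0, 10.8) in frame 2.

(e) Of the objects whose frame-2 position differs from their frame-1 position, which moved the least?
the red circle

(moved 0.7)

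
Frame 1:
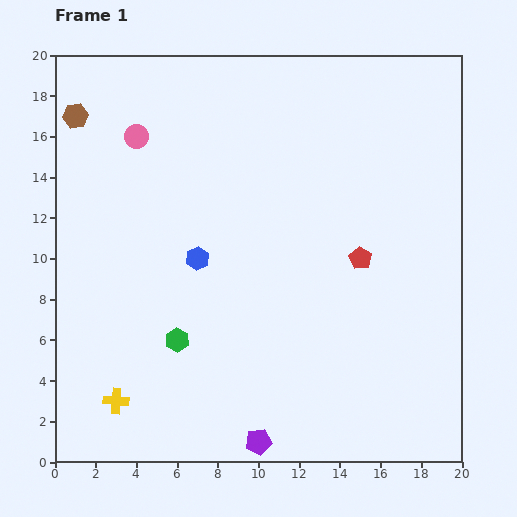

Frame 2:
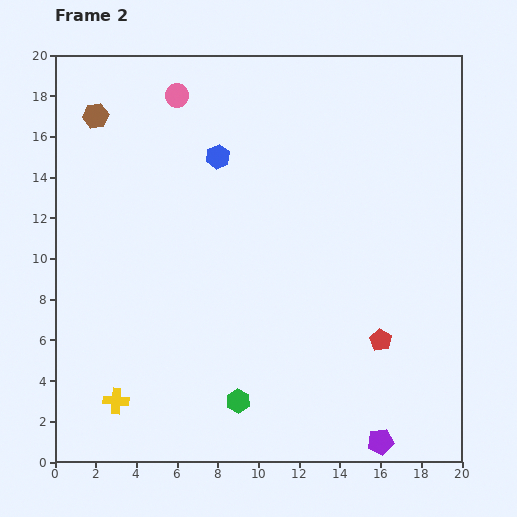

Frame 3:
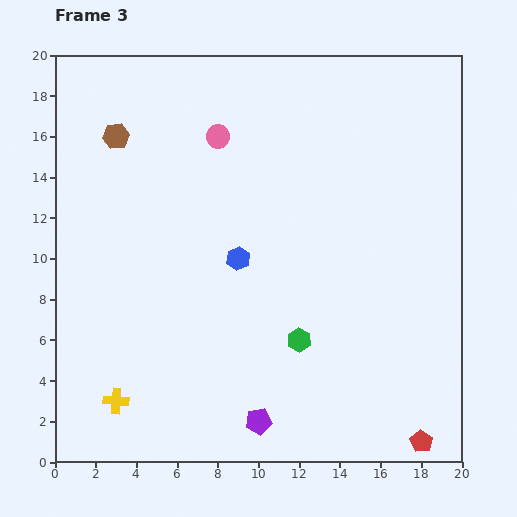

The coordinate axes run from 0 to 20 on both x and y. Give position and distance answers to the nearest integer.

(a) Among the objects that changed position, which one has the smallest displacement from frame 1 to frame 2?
the brown hexagon

(moved 1)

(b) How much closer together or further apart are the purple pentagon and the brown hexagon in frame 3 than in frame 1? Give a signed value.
-2

Distance in frame 1: 18. Distance in frame 3: 16.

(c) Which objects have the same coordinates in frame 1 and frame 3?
the yellow cross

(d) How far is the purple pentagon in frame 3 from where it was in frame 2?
6

The purple pentagon moved from (16, 1) to (10, 2), a distance of √(6² + 1²) ≈ 6.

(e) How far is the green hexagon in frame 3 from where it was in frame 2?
4

The green hexagon moved from (9, 3) to (12, 6), a distance of √(3² + 3²) ≈ 4.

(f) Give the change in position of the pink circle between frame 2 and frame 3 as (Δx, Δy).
(2, -2)

The pink circle was at (6, 18) in frame 2 and (8, 16) in frame 3.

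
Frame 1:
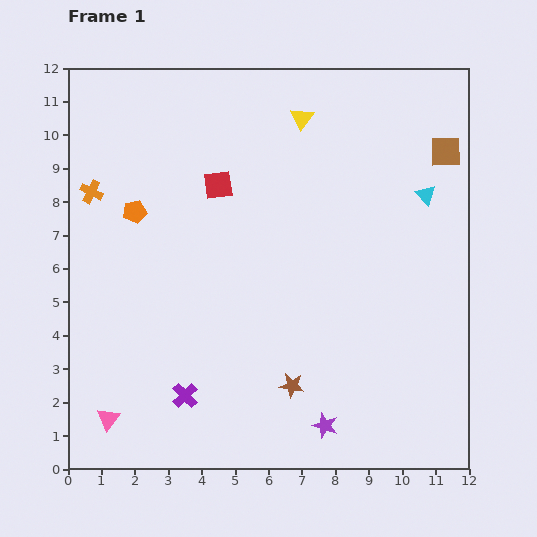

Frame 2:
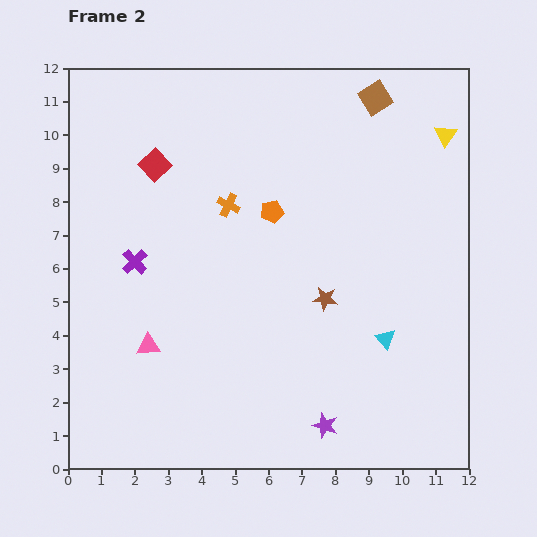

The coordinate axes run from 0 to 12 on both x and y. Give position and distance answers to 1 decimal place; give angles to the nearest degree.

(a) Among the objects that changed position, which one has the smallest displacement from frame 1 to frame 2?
the red square

(moved 2.0)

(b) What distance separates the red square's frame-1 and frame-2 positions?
2.0

The red square moved from (4.5, 8.5) to (2.6, 9.1), a distance of √(1.9² + 0.6²) ≈ 2.0.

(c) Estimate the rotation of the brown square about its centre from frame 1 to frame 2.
30° counter-clockwise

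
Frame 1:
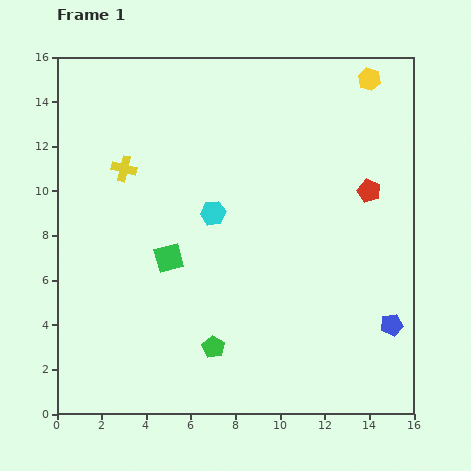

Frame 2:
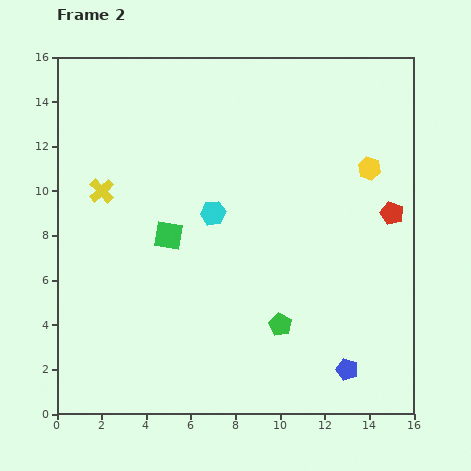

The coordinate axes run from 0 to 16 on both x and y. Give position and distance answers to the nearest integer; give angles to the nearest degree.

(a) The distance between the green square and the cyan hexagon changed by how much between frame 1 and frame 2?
-1

Distance in frame 1: 3. Distance in frame 2: 2.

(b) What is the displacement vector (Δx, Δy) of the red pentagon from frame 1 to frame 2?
(1, -1)

The red pentagon was at (14, 10) in frame 1 and (15, 9) in frame 2.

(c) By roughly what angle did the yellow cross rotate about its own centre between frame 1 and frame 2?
34° clockwise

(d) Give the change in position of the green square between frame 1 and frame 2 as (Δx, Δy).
(0, 1)

The green square was at (5, 7) in frame 1 and (5, 8) in frame 2.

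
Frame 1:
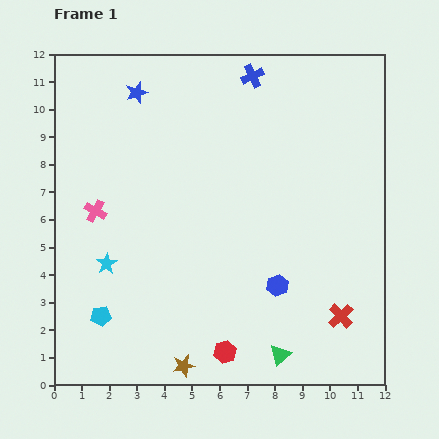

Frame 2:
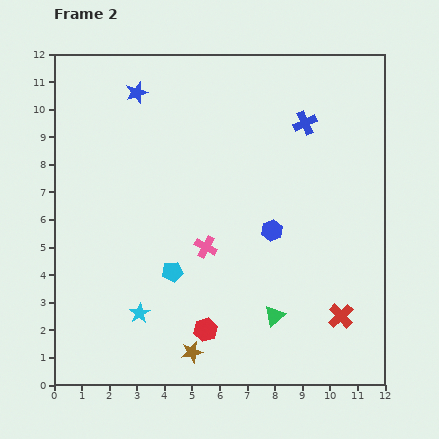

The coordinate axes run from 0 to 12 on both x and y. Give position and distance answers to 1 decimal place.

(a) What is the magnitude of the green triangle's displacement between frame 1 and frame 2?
1.4

The green triangle moved from (8.2, 1.1) to (8.0, 2.5), a distance of √(0.2² + 1.4²) ≈ 1.4.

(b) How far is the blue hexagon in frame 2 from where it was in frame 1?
2.0

The blue hexagon moved from (8.1, 3.6) to (7.9, 5.6), a distance of √(0.2² + 2.0²) ≈ 2.0.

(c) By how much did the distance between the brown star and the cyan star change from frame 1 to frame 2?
-2.2

Distance in frame 1: 4.6. Distance in frame 2: 2.4.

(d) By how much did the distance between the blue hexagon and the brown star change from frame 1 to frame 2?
+0.8

Distance in frame 1: 4.5. Distance in frame 2: 5.3.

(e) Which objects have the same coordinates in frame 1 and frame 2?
the blue star, the red cross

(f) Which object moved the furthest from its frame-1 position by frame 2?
the pink cross

(moved 4.2; next 3.1)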